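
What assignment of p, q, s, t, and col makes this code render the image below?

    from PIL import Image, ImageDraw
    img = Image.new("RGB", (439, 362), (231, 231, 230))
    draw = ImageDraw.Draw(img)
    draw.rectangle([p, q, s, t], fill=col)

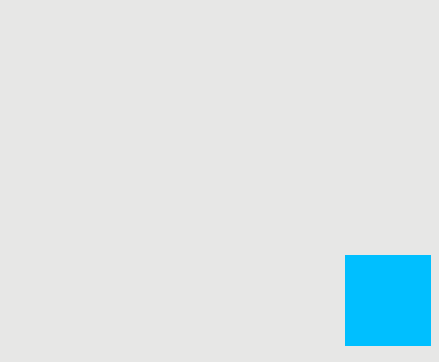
p = 345
q = 255
s = 430
t = 345
col = 'deepskyblue'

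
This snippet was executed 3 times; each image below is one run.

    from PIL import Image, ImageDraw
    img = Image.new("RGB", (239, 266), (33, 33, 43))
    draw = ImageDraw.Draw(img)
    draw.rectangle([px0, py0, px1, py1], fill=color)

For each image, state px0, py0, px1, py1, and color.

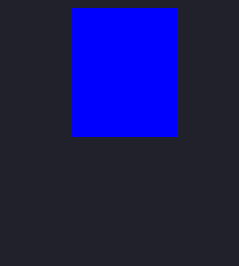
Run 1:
px0 = 72, py0 = 8, px1 = 176, py1 = 136, color = 'blue'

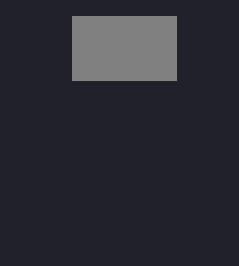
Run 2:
px0 = 72; py0 = 16; px1 = 176; py1 = 80; color = 'gray'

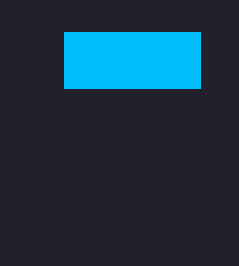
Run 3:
px0 = 64; py0 = 32; px1 = 200; py1 = 88; color = 'deepskyblue'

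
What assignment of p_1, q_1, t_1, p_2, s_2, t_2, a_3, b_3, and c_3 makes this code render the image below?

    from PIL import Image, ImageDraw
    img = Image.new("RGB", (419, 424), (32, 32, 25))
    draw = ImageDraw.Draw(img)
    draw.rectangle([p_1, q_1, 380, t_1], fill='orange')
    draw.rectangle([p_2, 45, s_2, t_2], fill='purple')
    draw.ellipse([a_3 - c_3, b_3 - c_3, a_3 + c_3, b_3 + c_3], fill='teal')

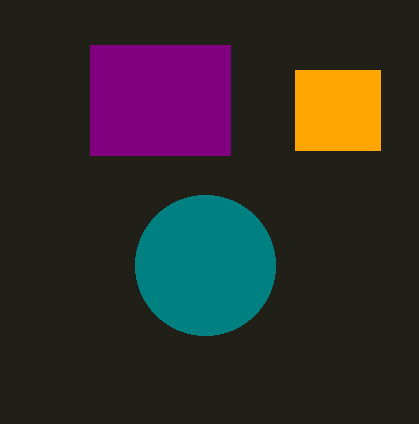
p_1 = 295; q_1 = 70; t_1 = 150; p_2 = 90; s_2 = 230; t_2 = 155; a_3 = 205; b_3 = 265; c_3 = 70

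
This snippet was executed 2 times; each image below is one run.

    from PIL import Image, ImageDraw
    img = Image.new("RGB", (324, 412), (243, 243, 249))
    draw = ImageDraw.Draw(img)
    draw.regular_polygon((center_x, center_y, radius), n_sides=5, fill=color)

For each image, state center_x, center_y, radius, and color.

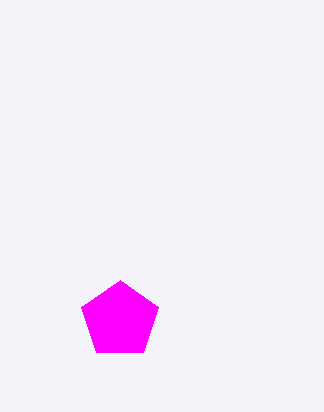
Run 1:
center_x = 120
center_y = 320
radius = 40
color = 'magenta'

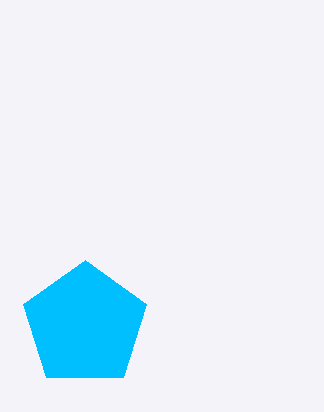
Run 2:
center_x = 85
center_y = 325
radius = 65
color = 'deepskyblue'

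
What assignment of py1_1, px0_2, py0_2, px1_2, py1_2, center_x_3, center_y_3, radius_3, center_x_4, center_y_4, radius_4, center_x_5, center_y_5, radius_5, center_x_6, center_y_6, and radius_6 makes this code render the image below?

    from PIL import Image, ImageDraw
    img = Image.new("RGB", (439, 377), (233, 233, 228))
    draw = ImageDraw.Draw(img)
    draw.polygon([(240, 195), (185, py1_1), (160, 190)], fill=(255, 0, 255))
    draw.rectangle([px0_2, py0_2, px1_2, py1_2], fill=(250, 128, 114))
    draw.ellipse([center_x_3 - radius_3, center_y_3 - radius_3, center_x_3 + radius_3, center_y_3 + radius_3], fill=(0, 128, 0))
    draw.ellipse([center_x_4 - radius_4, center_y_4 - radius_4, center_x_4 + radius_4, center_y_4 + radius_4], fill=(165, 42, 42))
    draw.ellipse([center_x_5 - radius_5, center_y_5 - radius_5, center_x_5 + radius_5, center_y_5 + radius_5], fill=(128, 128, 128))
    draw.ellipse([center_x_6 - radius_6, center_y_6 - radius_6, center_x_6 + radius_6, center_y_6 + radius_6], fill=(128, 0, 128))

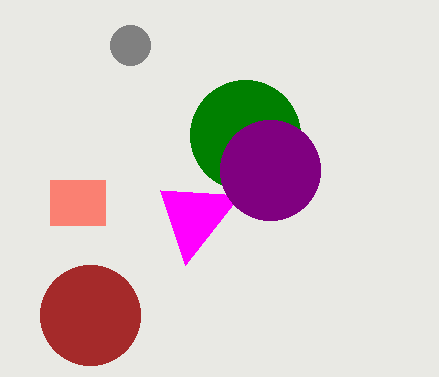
py1_1 = 265; px0_2 = 50; py0_2 = 180; px1_2 = 105; py1_2 = 225; center_x_3 = 245; center_y_3 = 135; radius_3 = 55; center_x_4 = 90; center_y_4 = 315; radius_4 = 50; center_x_5 = 130; center_y_5 = 45; radius_5 = 20; center_x_6 = 270; center_y_6 = 170; radius_6 = 50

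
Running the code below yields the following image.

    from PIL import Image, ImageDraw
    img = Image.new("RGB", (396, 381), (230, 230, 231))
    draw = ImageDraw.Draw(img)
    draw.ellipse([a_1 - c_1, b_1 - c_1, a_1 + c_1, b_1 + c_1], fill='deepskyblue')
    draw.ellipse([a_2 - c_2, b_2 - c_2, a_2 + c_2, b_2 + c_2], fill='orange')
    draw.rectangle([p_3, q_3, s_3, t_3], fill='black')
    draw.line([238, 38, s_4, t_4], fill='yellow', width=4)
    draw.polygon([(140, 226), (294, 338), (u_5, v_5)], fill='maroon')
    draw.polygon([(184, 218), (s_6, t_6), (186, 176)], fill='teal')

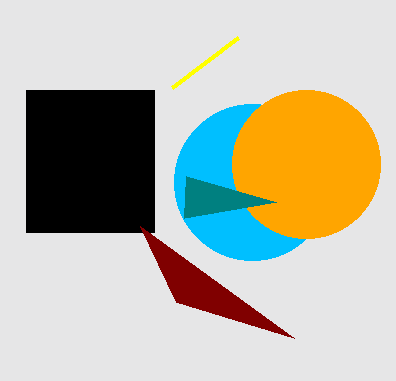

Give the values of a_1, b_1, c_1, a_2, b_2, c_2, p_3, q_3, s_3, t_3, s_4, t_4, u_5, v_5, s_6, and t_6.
a_1 = 252
b_1 = 182
c_1 = 78
a_2 = 306
b_2 = 164
c_2 = 74
p_3 = 26
q_3 = 90
s_3 = 154
t_3 = 232
s_4 = 172
t_4 = 88
u_5 = 176
v_5 = 302
s_6 = 276
t_6 = 202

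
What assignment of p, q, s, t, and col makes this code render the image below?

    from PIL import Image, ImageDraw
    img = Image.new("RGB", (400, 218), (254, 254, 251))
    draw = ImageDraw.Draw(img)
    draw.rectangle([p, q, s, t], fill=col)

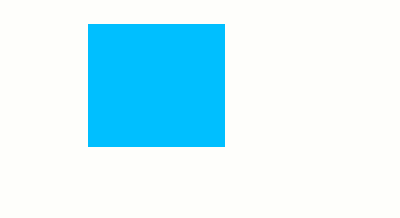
p = 88
q = 24
s = 224
t = 146
col = 'deepskyblue'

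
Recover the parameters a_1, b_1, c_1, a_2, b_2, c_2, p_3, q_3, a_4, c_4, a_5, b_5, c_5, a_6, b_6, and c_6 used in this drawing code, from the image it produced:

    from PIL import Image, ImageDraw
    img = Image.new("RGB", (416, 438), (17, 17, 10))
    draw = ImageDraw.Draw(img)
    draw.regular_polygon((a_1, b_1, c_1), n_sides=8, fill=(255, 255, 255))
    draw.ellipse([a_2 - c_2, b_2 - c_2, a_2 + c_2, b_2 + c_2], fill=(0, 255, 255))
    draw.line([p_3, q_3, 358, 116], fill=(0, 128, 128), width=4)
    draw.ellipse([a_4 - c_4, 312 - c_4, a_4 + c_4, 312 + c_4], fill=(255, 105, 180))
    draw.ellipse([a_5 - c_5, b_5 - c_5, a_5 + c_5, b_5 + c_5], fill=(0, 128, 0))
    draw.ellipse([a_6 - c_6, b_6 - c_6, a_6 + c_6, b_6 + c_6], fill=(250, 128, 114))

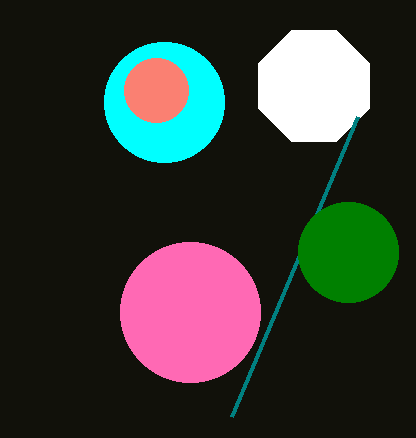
a_1 = 314; b_1 = 86; c_1 = 60; a_2 = 164; b_2 = 102; c_2 = 60; p_3 = 232; q_3 = 416; a_4 = 190; c_4 = 70; a_5 = 348; b_5 = 252; c_5 = 50; a_6 = 156; b_6 = 90; c_6 = 32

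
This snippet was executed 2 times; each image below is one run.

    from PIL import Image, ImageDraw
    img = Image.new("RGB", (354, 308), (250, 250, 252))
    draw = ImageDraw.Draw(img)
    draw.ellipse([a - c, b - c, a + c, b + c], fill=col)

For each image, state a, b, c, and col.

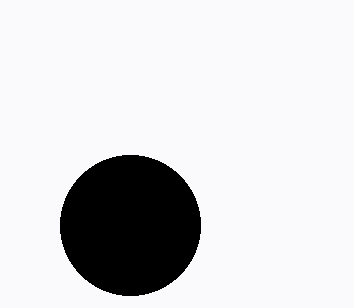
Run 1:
a = 130
b = 225
c = 70
col = 'black'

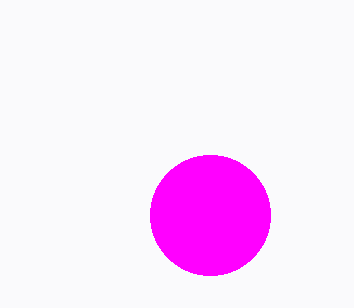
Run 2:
a = 210, b = 215, c = 60, col = 'magenta'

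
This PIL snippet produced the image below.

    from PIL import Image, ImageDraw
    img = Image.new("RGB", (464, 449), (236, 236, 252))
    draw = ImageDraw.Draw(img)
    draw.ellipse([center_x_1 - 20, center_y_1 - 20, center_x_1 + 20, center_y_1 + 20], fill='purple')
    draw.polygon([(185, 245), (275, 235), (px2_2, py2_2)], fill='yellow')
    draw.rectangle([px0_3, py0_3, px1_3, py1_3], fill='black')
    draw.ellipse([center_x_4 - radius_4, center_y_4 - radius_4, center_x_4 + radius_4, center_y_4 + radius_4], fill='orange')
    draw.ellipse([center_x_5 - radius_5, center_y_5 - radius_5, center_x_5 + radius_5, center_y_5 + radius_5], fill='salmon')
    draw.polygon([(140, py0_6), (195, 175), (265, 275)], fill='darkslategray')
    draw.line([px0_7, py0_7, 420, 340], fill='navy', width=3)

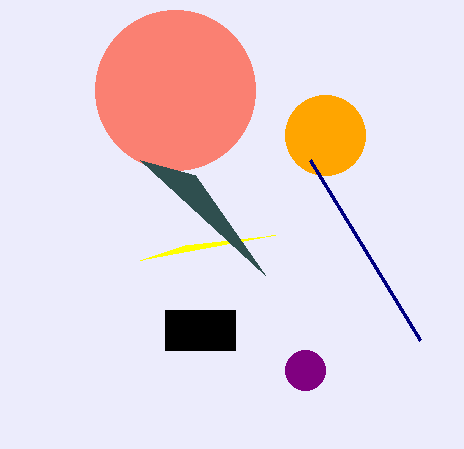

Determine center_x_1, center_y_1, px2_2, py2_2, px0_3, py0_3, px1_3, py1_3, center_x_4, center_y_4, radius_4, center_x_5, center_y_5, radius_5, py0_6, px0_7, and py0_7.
center_x_1 = 305; center_y_1 = 370; px2_2 = 140; py2_2 = 260; px0_3 = 165; py0_3 = 310; px1_3 = 235; py1_3 = 350; center_x_4 = 325; center_y_4 = 135; radius_4 = 40; center_x_5 = 175; center_y_5 = 90; radius_5 = 80; py0_6 = 160; px0_7 = 310; py0_7 = 160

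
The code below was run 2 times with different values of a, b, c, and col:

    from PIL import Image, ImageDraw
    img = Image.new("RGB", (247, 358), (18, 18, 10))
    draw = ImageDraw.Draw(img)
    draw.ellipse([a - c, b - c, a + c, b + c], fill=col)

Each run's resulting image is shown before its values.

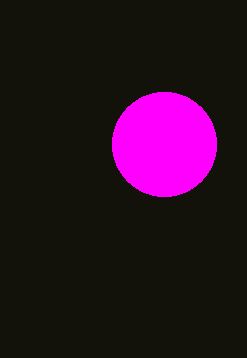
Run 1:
a = 164, b = 144, c = 52, col = 'magenta'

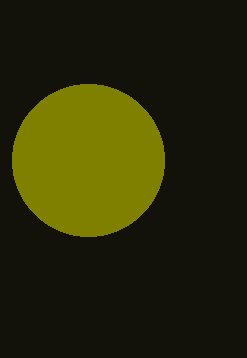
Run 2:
a = 88; b = 160; c = 76; col = 'olive'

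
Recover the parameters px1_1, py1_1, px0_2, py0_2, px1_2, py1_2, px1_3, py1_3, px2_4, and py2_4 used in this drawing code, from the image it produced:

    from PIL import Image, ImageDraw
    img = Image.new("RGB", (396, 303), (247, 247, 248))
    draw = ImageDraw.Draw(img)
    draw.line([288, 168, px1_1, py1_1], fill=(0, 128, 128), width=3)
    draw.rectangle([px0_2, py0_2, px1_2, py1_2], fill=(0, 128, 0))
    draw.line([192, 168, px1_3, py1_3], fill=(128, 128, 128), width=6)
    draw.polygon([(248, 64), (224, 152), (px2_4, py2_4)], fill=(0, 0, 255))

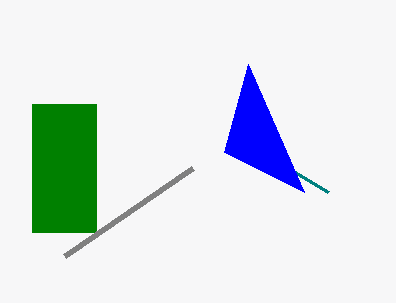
px1_1 = 328
py1_1 = 192
px0_2 = 32
py0_2 = 104
px1_2 = 96
py1_2 = 232
px1_3 = 64
py1_3 = 256
px2_4 = 304
py2_4 = 192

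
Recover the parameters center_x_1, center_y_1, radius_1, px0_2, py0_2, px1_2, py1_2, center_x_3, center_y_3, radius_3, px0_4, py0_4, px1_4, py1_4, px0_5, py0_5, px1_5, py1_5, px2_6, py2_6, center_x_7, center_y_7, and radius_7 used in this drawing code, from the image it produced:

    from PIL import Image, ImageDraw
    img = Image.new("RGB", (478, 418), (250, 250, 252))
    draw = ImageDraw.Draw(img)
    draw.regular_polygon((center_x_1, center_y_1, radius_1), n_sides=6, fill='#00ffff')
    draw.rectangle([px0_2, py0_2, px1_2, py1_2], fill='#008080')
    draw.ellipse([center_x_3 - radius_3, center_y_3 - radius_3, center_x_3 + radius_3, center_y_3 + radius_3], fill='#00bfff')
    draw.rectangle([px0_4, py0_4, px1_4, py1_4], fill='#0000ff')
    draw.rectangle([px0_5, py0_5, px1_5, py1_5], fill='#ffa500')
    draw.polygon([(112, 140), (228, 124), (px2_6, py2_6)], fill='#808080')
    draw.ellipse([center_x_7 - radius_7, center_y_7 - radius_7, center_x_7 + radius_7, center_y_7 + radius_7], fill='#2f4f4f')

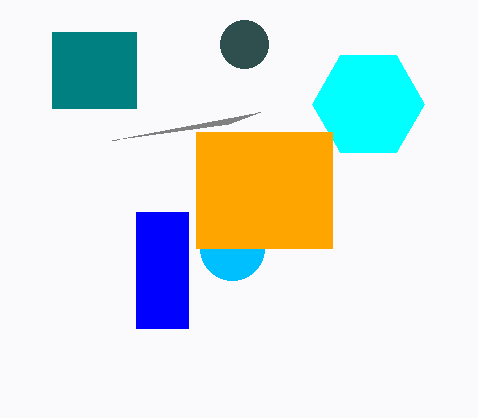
center_x_1 = 368, center_y_1 = 104, radius_1 = 56, px0_2 = 52, py0_2 = 32, px1_2 = 136, py1_2 = 108, center_x_3 = 232, center_y_3 = 248, radius_3 = 32, px0_4 = 136, py0_4 = 212, px1_4 = 188, py1_4 = 328, px0_5 = 196, py0_5 = 132, px1_5 = 332, py1_5 = 248, px2_6 = 260, py2_6 = 112, center_x_7 = 244, center_y_7 = 44, radius_7 = 24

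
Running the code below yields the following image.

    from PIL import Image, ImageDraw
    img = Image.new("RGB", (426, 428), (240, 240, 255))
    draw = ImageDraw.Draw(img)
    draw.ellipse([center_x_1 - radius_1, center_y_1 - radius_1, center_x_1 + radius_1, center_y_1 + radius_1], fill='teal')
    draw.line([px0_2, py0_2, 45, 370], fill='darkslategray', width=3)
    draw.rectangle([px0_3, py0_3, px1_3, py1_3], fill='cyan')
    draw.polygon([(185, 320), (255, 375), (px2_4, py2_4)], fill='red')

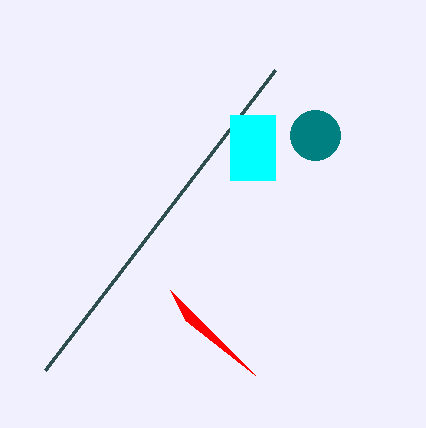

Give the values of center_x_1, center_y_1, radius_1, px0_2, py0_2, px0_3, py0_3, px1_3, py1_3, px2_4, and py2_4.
center_x_1 = 315, center_y_1 = 135, radius_1 = 25, px0_2 = 275, py0_2 = 70, px0_3 = 230, py0_3 = 115, px1_3 = 275, py1_3 = 180, px2_4 = 170, py2_4 = 290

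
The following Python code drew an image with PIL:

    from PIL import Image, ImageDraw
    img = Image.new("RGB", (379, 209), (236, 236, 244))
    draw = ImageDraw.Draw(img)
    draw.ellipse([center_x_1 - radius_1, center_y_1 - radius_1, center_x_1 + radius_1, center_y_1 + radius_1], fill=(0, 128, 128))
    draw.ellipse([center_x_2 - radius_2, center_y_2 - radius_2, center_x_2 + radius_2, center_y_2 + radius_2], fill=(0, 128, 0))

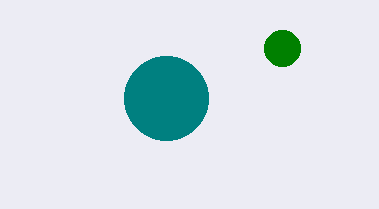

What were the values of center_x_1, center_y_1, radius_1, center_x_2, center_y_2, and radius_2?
center_x_1 = 166; center_y_1 = 98; radius_1 = 42; center_x_2 = 282; center_y_2 = 48; radius_2 = 18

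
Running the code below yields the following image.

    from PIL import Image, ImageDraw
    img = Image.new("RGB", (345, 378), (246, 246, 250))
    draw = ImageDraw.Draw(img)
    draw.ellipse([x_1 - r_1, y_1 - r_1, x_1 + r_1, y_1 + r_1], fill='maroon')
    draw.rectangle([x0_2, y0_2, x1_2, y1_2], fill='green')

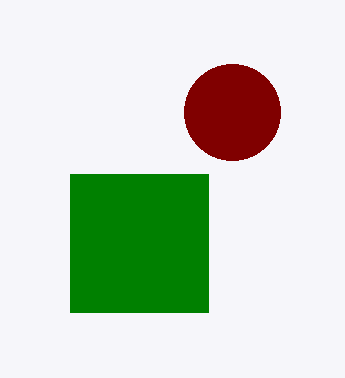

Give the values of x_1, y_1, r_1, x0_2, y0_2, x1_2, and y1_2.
x_1 = 232
y_1 = 112
r_1 = 48
x0_2 = 70
y0_2 = 174
x1_2 = 208
y1_2 = 312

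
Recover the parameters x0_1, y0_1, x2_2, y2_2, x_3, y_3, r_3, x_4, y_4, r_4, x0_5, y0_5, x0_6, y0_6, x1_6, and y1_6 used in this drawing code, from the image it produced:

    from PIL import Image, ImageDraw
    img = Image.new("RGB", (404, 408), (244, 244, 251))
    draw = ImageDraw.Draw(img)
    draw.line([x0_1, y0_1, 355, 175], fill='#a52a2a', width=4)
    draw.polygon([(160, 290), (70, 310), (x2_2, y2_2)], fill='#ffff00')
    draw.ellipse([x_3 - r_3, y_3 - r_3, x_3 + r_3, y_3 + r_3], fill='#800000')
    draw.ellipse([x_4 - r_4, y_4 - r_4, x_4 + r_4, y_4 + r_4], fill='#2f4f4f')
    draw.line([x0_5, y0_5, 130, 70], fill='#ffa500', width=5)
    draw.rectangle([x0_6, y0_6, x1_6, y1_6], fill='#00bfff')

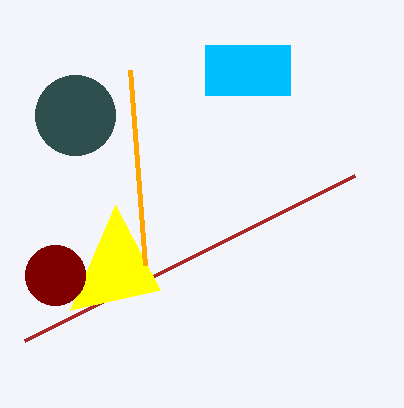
x0_1 = 25
y0_1 = 340
x2_2 = 115
y2_2 = 205
x_3 = 55
y_3 = 275
r_3 = 30
x_4 = 75
y_4 = 115
r_4 = 40
x0_5 = 145
y0_5 = 265
x0_6 = 205
y0_6 = 45
x1_6 = 290
y1_6 = 95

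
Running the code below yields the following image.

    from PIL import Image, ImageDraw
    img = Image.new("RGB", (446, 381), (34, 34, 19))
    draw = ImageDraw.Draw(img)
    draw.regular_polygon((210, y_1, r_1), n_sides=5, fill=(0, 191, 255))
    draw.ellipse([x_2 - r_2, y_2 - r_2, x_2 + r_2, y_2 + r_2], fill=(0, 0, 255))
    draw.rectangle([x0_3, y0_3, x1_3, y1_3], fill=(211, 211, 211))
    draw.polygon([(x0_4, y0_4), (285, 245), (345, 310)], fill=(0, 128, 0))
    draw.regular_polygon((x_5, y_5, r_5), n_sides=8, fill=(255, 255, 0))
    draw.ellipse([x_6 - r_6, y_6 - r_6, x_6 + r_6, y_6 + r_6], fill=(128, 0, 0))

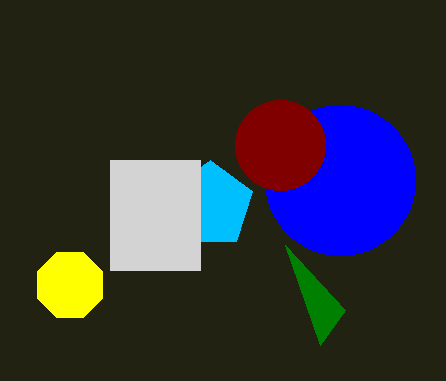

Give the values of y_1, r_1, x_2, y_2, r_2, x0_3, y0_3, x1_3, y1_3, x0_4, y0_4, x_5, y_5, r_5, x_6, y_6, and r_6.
y_1 = 205
r_1 = 45
x_2 = 340
y_2 = 180
r_2 = 75
x0_3 = 110
y0_3 = 160
x1_3 = 200
y1_3 = 270
x0_4 = 320
y0_4 = 345
x_5 = 70
y_5 = 285
r_5 = 35
x_6 = 280
y_6 = 145
r_6 = 45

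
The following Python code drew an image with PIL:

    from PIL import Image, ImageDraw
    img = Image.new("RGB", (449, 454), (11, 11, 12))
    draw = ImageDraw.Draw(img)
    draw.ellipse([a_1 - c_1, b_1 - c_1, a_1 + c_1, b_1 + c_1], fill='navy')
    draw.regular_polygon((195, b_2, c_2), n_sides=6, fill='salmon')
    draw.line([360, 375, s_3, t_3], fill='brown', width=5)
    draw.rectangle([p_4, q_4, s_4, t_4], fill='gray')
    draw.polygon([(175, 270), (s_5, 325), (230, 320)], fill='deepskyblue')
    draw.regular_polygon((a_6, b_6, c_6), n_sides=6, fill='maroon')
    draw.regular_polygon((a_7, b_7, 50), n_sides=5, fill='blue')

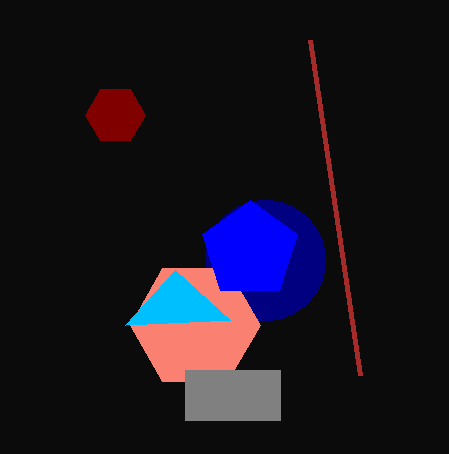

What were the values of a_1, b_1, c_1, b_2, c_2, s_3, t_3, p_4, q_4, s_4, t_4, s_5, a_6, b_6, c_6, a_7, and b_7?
a_1 = 265; b_1 = 260; c_1 = 60; b_2 = 325; c_2 = 65; s_3 = 310; t_3 = 40; p_4 = 185; q_4 = 370; s_4 = 280; t_4 = 420; s_5 = 125; a_6 = 115; b_6 = 115; c_6 = 30; a_7 = 250; b_7 = 250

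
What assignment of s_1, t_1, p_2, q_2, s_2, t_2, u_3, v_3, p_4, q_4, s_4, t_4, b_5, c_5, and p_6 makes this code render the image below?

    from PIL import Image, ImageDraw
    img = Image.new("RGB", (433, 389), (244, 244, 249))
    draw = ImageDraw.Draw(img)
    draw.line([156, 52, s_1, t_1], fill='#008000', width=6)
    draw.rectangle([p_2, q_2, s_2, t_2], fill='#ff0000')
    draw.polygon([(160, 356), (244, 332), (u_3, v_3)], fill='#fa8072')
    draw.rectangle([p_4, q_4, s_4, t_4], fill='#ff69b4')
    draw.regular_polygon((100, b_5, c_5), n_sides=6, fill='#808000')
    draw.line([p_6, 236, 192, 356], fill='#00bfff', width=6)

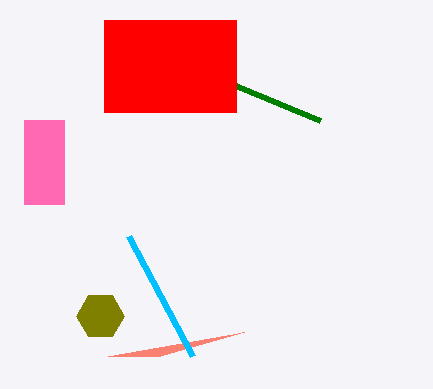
s_1 = 320; t_1 = 120; p_2 = 104; q_2 = 20; s_2 = 236; t_2 = 112; u_3 = 108; v_3 = 356; p_4 = 24; q_4 = 120; s_4 = 64; t_4 = 204; b_5 = 316; c_5 = 24; p_6 = 128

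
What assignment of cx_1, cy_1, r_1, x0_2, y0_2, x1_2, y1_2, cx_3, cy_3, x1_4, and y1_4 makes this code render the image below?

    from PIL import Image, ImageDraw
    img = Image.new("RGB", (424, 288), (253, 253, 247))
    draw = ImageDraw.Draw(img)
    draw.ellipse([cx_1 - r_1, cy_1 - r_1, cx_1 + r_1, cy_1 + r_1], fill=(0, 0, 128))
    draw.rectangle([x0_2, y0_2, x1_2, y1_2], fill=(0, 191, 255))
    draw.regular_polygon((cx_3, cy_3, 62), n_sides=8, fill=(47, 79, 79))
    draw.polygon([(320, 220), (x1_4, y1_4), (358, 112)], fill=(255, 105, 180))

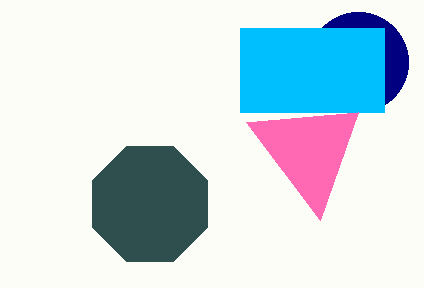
cx_1 = 358
cy_1 = 62
r_1 = 50
x0_2 = 240
y0_2 = 28
x1_2 = 384
y1_2 = 112
cx_3 = 150
cy_3 = 204
x1_4 = 246
y1_4 = 122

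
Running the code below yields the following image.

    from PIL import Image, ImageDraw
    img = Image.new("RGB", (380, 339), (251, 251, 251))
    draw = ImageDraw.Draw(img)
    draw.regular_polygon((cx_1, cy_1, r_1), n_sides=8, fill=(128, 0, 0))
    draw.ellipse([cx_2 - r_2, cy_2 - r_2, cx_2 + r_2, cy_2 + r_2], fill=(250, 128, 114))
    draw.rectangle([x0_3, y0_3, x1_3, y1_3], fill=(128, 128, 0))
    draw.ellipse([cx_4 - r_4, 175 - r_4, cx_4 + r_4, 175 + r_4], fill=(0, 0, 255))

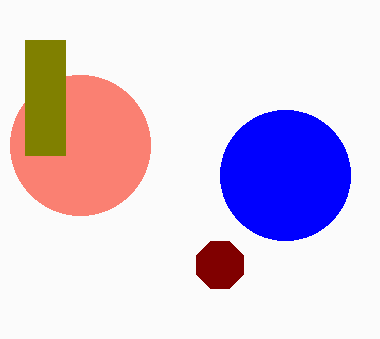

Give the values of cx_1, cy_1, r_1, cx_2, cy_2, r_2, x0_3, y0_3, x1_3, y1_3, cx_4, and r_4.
cx_1 = 220, cy_1 = 265, r_1 = 25, cx_2 = 80, cy_2 = 145, r_2 = 70, x0_3 = 25, y0_3 = 40, x1_3 = 65, y1_3 = 155, cx_4 = 285, r_4 = 65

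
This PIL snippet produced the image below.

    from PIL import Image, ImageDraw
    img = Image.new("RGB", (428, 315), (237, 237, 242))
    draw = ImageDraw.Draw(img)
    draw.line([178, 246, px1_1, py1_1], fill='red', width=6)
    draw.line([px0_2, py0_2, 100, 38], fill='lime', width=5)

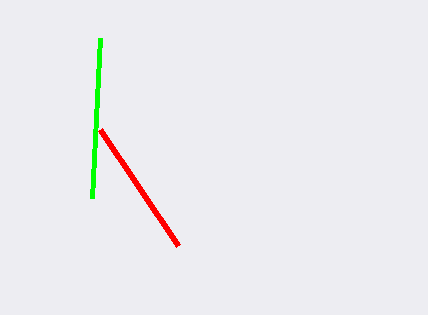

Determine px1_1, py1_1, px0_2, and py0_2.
px1_1 = 100
py1_1 = 130
px0_2 = 92
py0_2 = 198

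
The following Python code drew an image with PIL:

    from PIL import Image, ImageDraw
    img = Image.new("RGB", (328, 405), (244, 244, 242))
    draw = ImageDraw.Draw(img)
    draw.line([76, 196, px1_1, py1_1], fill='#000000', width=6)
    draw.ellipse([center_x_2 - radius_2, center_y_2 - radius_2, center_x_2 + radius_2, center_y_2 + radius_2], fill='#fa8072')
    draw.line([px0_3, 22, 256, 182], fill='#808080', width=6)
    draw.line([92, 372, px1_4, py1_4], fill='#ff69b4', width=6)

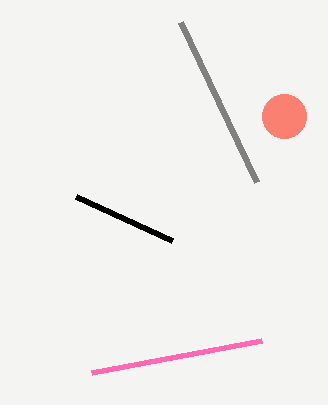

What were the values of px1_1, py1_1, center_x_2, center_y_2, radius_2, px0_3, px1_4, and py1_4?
px1_1 = 172; py1_1 = 240; center_x_2 = 284; center_y_2 = 116; radius_2 = 22; px0_3 = 180; px1_4 = 262; py1_4 = 340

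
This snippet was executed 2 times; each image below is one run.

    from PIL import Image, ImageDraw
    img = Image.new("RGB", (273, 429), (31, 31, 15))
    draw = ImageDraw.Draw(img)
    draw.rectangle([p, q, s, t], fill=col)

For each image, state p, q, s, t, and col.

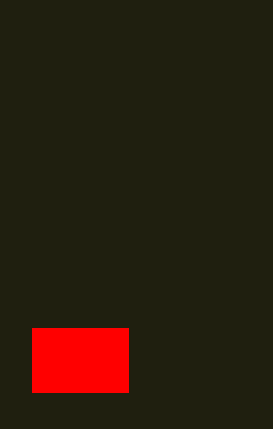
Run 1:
p = 32, q = 328, s = 128, t = 392, col = 'red'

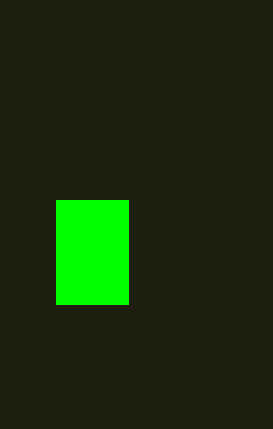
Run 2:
p = 56; q = 200; s = 128; t = 304; col = 'lime'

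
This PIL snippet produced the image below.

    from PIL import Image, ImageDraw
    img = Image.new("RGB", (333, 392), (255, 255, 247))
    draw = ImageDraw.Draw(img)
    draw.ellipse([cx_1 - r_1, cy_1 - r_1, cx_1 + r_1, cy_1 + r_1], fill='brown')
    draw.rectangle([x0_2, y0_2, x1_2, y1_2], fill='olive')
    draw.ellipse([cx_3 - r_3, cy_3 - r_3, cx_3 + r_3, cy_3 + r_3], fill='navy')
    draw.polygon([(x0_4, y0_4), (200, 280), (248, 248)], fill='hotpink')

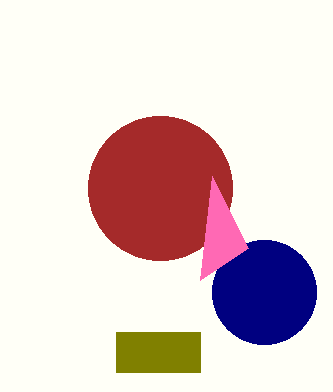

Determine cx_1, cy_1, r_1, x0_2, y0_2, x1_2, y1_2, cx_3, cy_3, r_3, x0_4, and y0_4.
cx_1 = 160, cy_1 = 188, r_1 = 72, x0_2 = 116, y0_2 = 332, x1_2 = 200, y1_2 = 372, cx_3 = 264, cy_3 = 292, r_3 = 52, x0_4 = 212, y0_4 = 176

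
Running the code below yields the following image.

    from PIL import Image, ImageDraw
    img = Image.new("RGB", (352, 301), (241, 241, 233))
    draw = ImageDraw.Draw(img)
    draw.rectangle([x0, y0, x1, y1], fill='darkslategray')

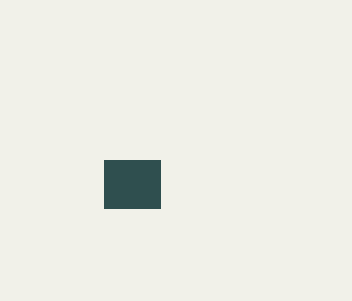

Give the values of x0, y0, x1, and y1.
x0 = 104, y0 = 160, x1 = 160, y1 = 208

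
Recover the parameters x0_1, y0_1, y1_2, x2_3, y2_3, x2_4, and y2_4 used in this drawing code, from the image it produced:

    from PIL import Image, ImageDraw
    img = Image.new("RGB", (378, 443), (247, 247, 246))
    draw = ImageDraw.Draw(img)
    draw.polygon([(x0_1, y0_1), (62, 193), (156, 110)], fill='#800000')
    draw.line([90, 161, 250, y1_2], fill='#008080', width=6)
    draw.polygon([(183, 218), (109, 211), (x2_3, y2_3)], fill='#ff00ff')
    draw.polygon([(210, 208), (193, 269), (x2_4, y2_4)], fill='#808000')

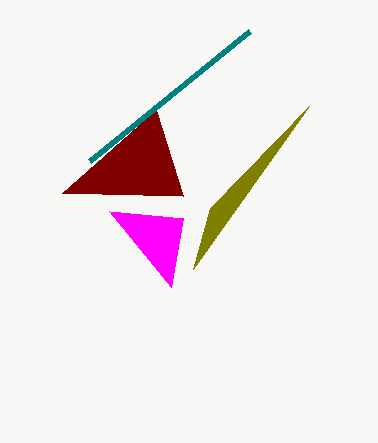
x0_1 = 183
y0_1 = 196
y1_2 = 31
x2_3 = 171
y2_3 = 287
x2_4 = 309
y2_4 = 106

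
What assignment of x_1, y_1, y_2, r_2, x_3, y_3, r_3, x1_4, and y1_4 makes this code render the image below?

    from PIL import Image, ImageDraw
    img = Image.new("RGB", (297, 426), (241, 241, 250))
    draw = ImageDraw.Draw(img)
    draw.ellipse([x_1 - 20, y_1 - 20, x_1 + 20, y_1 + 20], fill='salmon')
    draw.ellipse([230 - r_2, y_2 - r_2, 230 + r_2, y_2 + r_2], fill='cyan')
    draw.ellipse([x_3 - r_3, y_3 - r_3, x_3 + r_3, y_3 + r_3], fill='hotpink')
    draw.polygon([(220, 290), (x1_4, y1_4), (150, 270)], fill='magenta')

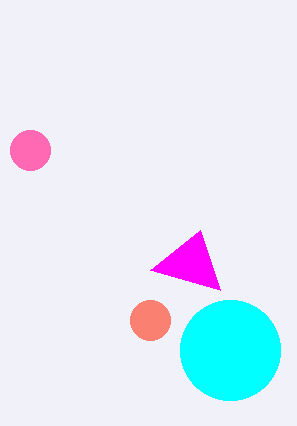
x_1 = 150; y_1 = 320; y_2 = 350; r_2 = 50; x_3 = 30; y_3 = 150; r_3 = 20; x1_4 = 200; y1_4 = 230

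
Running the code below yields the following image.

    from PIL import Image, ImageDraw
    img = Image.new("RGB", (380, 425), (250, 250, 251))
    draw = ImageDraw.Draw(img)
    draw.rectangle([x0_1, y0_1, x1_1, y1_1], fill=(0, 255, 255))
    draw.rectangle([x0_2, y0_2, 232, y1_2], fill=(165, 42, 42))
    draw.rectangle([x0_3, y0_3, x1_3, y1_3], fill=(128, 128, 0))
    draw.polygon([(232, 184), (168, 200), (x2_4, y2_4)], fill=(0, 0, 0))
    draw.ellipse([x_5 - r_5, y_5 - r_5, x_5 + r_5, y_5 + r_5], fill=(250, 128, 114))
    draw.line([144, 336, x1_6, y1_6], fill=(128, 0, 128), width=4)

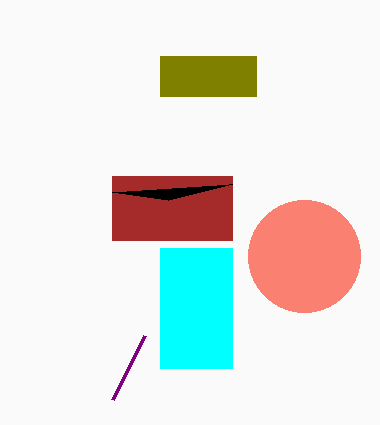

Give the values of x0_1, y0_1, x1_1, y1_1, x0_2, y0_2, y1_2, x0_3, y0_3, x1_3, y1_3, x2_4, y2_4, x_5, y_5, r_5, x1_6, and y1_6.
x0_1 = 160, y0_1 = 248, x1_1 = 232, y1_1 = 368, x0_2 = 112, y0_2 = 176, y1_2 = 240, x0_3 = 160, y0_3 = 56, x1_3 = 256, y1_3 = 96, x2_4 = 112, y2_4 = 192, x_5 = 304, y_5 = 256, r_5 = 56, x1_6 = 112, y1_6 = 400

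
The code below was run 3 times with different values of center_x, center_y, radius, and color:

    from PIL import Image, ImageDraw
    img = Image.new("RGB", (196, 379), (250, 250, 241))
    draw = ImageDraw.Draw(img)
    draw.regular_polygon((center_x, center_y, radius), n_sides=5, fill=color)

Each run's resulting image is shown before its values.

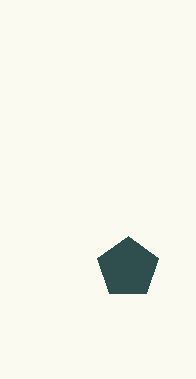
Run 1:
center_x = 128; center_y = 268; radius = 32; color = 'darkslategray'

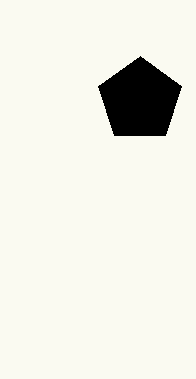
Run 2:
center_x = 140; center_y = 100; radius = 44; color = 'black'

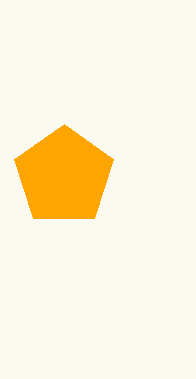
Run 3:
center_x = 64, center_y = 176, radius = 52, color = 'orange'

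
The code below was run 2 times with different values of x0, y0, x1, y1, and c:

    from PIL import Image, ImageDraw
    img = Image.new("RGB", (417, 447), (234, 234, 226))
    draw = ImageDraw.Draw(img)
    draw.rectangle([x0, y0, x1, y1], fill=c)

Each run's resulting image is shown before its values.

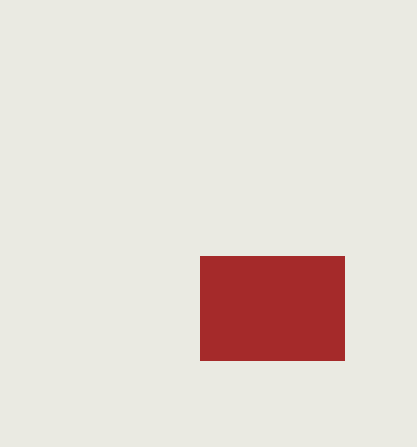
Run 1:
x0 = 200
y0 = 256
x1 = 344
y1 = 360
c = 'brown'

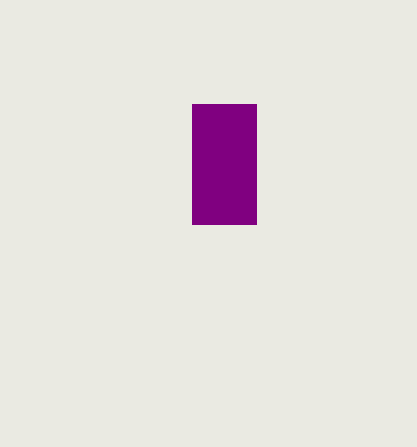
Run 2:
x0 = 192
y0 = 104
x1 = 256
y1 = 224
c = 'purple'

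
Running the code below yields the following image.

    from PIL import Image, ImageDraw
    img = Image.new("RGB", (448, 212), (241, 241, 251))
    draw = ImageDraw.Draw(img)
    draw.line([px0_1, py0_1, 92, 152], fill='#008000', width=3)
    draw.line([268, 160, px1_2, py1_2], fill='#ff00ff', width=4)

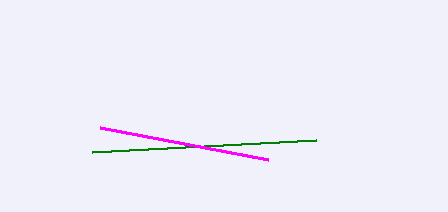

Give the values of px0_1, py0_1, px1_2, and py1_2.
px0_1 = 316, py0_1 = 140, px1_2 = 100, py1_2 = 128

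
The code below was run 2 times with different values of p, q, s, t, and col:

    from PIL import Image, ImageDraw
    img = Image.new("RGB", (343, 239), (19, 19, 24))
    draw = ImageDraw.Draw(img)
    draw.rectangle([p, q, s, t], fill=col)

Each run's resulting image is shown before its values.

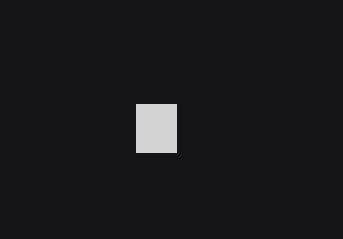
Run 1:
p = 136; q = 104; s = 176; t = 152; col = 'lightgray'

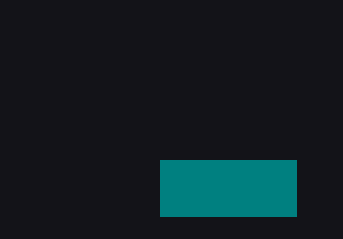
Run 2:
p = 160; q = 160; s = 296; t = 216; col = 'teal'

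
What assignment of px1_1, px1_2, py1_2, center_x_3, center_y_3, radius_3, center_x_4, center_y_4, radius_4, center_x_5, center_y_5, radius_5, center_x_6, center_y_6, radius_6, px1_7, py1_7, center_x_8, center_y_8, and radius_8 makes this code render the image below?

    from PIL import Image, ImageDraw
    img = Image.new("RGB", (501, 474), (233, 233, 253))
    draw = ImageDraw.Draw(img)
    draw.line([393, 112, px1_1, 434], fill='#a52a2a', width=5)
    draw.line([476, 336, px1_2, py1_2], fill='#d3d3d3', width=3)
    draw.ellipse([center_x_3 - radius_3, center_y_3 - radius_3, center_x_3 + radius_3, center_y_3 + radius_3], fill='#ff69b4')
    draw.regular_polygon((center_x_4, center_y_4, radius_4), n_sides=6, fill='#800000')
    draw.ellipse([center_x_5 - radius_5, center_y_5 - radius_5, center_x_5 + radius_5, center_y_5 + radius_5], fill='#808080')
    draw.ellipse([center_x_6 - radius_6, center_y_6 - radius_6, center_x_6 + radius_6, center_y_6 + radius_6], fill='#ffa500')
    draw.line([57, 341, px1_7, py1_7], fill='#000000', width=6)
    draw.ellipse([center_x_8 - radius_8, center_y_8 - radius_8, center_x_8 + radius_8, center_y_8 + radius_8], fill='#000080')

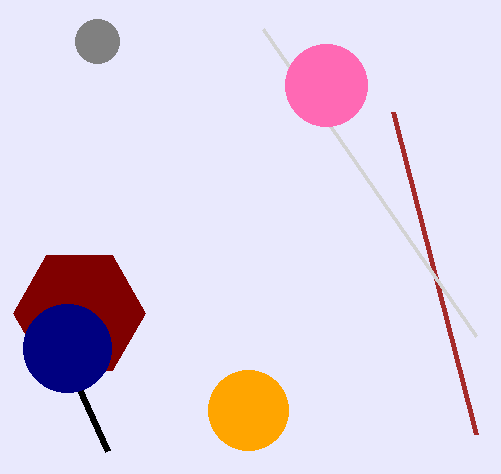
px1_1 = 476; px1_2 = 263; py1_2 = 29; center_x_3 = 326; center_y_3 = 85; radius_3 = 41; center_x_4 = 79; center_y_4 = 313; radius_4 = 66; center_x_5 = 97; center_y_5 = 41; radius_5 = 22; center_x_6 = 248; center_y_6 = 410; radius_6 = 40; px1_7 = 107; py1_7 = 451; center_x_8 = 67; center_y_8 = 348; radius_8 = 44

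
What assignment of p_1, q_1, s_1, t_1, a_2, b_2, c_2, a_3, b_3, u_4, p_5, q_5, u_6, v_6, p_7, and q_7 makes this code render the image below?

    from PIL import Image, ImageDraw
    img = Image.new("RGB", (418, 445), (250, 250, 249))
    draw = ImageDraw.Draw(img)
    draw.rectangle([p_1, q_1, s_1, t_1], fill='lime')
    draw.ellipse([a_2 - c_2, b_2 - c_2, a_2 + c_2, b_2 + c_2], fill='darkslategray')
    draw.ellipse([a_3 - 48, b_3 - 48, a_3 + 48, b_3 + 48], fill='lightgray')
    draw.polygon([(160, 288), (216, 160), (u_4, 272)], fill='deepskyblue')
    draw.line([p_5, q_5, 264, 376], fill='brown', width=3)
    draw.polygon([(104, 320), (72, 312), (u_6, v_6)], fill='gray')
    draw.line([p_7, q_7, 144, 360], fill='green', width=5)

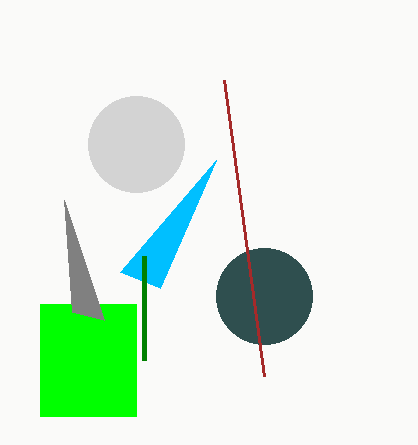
p_1 = 40, q_1 = 304, s_1 = 136, t_1 = 416, a_2 = 264, b_2 = 296, c_2 = 48, a_3 = 136, b_3 = 144, u_4 = 120, p_5 = 224, q_5 = 80, u_6 = 64, v_6 = 200, p_7 = 144, q_7 = 256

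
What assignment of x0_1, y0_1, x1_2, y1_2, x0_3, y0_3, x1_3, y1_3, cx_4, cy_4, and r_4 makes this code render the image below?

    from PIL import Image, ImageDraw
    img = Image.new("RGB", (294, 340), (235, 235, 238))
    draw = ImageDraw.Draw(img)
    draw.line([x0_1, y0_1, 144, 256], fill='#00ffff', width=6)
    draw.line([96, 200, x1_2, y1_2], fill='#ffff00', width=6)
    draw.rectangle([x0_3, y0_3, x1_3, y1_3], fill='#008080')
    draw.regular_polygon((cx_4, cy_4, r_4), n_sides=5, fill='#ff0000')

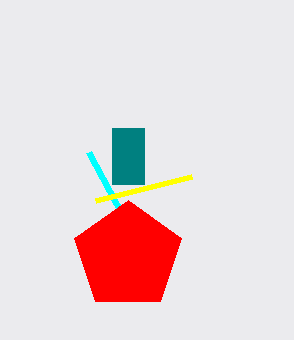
x0_1 = 88; y0_1 = 152; x1_2 = 192; y1_2 = 176; x0_3 = 112; y0_3 = 128; x1_3 = 144; y1_3 = 184; cx_4 = 128; cy_4 = 256; r_4 = 56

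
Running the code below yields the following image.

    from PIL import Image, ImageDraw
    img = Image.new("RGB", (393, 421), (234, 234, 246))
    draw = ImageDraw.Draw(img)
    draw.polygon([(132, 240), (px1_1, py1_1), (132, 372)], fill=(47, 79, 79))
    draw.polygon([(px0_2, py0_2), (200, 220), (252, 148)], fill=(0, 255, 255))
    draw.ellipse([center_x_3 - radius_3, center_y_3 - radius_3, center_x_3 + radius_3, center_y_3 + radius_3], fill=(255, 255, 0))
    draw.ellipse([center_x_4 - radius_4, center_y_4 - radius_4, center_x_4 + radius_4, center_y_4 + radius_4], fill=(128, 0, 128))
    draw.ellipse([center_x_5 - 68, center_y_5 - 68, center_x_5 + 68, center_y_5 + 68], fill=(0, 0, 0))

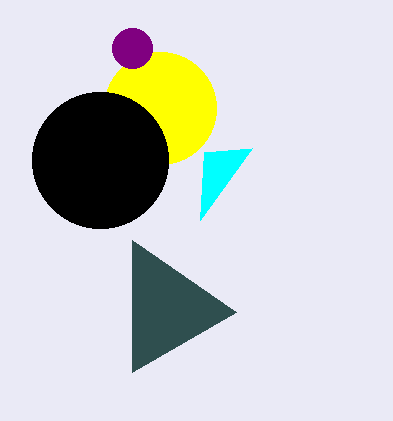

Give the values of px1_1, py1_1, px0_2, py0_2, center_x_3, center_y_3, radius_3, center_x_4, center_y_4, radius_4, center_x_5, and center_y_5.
px1_1 = 236; py1_1 = 312; px0_2 = 204; py0_2 = 152; center_x_3 = 160; center_y_3 = 108; radius_3 = 56; center_x_4 = 132; center_y_4 = 48; radius_4 = 20; center_x_5 = 100; center_y_5 = 160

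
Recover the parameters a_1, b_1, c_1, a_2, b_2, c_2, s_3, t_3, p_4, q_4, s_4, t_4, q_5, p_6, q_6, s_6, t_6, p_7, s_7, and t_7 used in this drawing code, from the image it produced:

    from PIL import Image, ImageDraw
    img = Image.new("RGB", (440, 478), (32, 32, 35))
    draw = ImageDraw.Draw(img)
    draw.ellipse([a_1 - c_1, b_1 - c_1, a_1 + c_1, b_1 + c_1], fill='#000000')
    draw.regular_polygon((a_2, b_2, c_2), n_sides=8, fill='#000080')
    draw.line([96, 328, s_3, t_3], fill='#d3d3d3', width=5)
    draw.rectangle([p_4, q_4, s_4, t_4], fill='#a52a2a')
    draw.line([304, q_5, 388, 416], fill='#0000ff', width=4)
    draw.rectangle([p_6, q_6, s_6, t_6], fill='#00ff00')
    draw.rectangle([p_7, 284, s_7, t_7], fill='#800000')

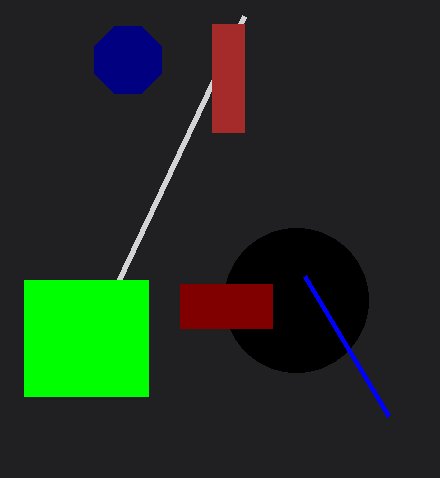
a_1 = 296; b_1 = 300; c_1 = 72; a_2 = 128; b_2 = 60; c_2 = 36; s_3 = 244; t_3 = 16; p_4 = 212; q_4 = 24; s_4 = 244; t_4 = 132; q_5 = 276; p_6 = 24; q_6 = 280; s_6 = 148; t_6 = 396; p_7 = 180; s_7 = 272; t_7 = 328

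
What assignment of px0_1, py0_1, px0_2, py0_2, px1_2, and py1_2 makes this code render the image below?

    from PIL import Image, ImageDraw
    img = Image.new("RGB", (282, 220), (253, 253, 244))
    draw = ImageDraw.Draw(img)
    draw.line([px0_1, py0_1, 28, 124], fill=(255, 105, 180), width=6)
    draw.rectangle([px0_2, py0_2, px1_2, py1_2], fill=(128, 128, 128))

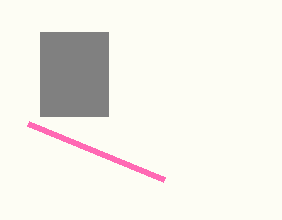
px0_1 = 164, py0_1 = 180, px0_2 = 40, py0_2 = 32, px1_2 = 108, py1_2 = 116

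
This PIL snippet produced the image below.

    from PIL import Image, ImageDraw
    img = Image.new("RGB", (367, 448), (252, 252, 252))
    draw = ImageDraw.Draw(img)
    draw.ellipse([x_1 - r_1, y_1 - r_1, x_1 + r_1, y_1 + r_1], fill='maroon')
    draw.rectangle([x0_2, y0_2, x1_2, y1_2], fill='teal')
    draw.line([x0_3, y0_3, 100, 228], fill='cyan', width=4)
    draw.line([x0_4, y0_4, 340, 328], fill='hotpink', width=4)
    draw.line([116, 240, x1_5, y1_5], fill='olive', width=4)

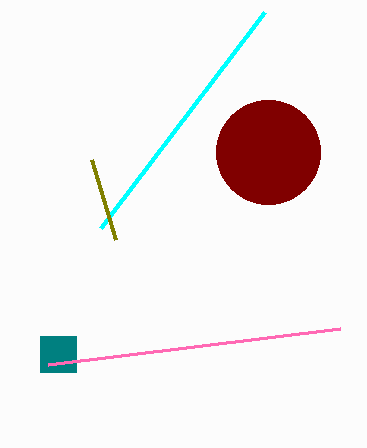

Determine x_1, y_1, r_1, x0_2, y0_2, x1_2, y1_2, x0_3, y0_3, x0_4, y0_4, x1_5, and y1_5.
x_1 = 268; y_1 = 152; r_1 = 52; x0_2 = 40; y0_2 = 336; x1_2 = 76; y1_2 = 372; x0_3 = 264; y0_3 = 12; x0_4 = 48; y0_4 = 364; x1_5 = 92; y1_5 = 160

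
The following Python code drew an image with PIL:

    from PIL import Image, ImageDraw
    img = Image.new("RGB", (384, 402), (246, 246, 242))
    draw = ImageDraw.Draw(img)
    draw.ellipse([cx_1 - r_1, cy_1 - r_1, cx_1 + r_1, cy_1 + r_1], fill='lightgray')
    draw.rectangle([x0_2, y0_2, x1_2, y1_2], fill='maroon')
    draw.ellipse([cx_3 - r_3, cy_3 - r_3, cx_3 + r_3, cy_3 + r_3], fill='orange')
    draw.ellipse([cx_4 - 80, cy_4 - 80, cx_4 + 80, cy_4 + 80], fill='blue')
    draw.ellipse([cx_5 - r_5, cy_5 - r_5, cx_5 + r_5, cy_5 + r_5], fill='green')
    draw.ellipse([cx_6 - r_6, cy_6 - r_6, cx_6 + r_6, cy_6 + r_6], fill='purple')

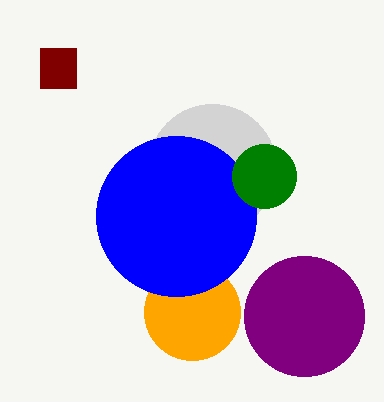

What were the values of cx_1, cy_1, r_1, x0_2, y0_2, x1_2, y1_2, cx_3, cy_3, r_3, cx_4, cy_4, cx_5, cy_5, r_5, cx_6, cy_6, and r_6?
cx_1 = 212; cy_1 = 168; r_1 = 64; x0_2 = 40; y0_2 = 48; x1_2 = 76; y1_2 = 88; cx_3 = 192; cy_3 = 312; r_3 = 48; cx_4 = 176; cy_4 = 216; cx_5 = 264; cy_5 = 176; r_5 = 32; cx_6 = 304; cy_6 = 316; r_6 = 60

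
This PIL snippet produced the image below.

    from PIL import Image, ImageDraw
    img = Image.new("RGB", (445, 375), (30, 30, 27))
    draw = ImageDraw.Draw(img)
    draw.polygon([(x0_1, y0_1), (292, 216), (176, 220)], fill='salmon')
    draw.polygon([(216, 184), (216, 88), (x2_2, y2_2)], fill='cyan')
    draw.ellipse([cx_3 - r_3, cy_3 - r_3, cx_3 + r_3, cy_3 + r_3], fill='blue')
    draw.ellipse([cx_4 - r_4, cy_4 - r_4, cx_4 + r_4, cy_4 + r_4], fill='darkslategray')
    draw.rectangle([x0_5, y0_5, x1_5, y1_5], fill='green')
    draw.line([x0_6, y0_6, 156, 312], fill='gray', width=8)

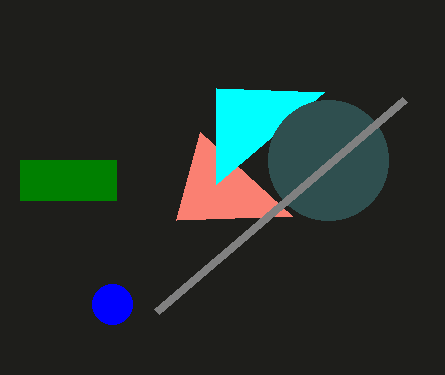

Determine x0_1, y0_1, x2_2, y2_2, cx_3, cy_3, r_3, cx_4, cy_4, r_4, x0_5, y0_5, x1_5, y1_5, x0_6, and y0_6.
x0_1 = 200
y0_1 = 132
x2_2 = 324
y2_2 = 92
cx_3 = 112
cy_3 = 304
r_3 = 20
cx_4 = 328
cy_4 = 160
r_4 = 60
x0_5 = 20
y0_5 = 160
x1_5 = 116
y1_5 = 200
x0_6 = 404
y0_6 = 100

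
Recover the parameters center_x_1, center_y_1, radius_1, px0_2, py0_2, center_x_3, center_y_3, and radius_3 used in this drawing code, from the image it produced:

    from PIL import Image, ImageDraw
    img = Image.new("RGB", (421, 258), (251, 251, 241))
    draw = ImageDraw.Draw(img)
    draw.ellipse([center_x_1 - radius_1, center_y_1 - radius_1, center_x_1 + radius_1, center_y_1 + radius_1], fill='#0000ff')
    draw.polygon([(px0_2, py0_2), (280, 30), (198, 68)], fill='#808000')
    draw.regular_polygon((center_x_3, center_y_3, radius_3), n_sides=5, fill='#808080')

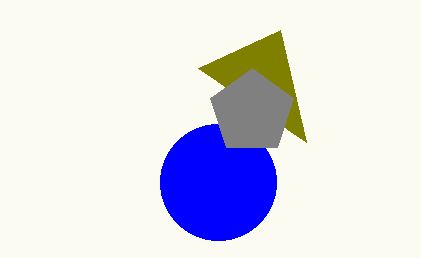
center_x_1 = 218, center_y_1 = 182, radius_1 = 58, px0_2 = 306, py0_2 = 142, center_x_3 = 252, center_y_3 = 112, radius_3 = 44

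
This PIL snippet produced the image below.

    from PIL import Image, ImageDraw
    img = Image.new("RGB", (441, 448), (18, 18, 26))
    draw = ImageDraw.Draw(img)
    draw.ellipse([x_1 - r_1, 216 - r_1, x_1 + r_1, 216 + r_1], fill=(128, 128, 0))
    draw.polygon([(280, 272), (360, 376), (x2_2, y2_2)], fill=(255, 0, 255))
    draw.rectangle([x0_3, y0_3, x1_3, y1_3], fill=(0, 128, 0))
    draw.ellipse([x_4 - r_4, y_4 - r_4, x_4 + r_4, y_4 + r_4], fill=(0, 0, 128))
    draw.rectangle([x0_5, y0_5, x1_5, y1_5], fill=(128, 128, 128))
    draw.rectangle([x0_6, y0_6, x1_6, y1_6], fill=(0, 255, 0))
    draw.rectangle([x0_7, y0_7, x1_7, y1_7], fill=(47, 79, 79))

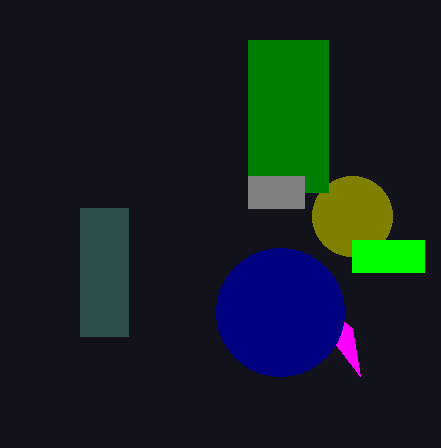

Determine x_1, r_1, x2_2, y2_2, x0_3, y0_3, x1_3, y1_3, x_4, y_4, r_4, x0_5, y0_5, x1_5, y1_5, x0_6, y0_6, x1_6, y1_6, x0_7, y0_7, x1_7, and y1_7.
x_1 = 352; r_1 = 40; x2_2 = 352; y2_2 = 328; x0_3 = 248; y0_3 = 40; x1_3 = 328; y1_3 = 192; x_4 = 280; y_4 = 312; r_4 = 64; x0_5 = 248; y0_5 = 176; x1_5 = 304; y1_5 = 208; x0_6 = 352; y0_6 = 240; x1_6 = 424; y1_6 = 272; x0_7 = 80; y0_7 = 208; x1_7 = 128; y1_7 = 336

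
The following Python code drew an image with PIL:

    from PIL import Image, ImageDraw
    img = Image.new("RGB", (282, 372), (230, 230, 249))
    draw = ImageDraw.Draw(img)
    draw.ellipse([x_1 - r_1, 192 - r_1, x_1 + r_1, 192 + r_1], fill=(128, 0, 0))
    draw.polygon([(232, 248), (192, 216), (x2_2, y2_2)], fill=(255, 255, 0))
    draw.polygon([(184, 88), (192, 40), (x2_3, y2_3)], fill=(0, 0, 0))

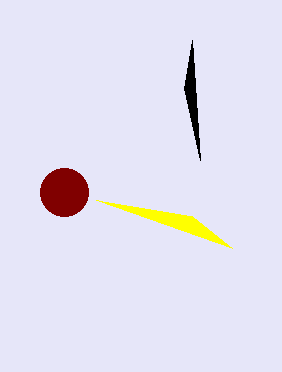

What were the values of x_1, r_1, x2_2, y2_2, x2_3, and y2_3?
x_1 = 64
r_1 = 24
x2_2 = 96
y2_2 = 200
x2_3 = 200
y2_3 = 160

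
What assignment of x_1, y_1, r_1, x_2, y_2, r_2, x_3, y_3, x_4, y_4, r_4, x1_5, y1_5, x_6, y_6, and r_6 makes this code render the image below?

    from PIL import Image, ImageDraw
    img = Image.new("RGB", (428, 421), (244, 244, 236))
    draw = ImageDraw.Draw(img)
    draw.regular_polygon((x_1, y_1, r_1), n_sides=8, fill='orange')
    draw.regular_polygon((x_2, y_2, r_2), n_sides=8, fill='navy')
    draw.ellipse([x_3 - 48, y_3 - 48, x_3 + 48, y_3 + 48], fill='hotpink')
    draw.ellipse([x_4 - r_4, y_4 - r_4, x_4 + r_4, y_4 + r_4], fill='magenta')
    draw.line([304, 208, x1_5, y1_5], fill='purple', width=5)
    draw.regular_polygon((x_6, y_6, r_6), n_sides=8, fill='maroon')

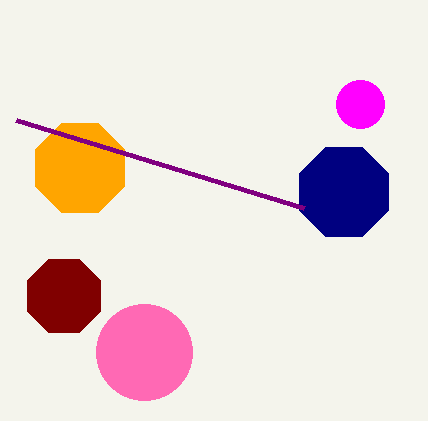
x_1 = 80
y_1 = 168
r_1 = 48
x_2 = 344
y_2 = 192
r_2 = 48
x_3 = 144
y_3 = 352
x_4 = 360
y_4 = 104
r_4 = 24
x1_5 = 16
y1_5 = 120
x_6 = 64
y_6 = 296
r_6 = 40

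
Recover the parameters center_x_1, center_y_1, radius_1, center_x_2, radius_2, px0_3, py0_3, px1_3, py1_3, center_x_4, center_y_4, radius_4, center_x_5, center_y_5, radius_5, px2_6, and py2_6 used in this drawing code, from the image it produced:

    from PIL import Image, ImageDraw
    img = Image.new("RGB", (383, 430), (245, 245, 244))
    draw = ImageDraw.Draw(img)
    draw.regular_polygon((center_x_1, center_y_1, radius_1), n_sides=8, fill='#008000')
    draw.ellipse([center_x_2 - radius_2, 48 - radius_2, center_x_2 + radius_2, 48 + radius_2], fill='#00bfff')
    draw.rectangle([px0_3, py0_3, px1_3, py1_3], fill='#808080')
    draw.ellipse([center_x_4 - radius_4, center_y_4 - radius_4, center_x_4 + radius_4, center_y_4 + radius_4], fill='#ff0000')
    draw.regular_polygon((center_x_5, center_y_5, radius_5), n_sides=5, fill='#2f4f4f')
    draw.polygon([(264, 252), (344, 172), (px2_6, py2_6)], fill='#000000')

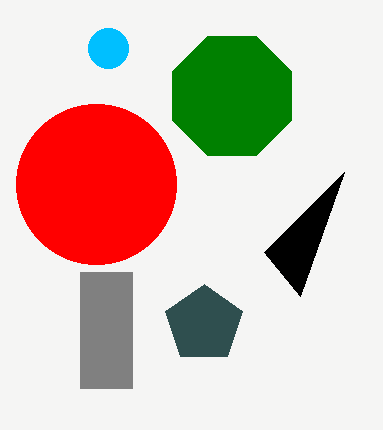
center_x_1 = 232; center_y_1 = 96; radius_1 = 64; center_x_2 = 108; radius_2 = 20; px0_3 = 80; py0_3 = 272; px1_3 = 132; py1_3 = 388; center_x_4 = 96; center_y_4 = 184; radius_4 = 80; center_x_5 = 204; center_y_5 = 324; radius_5 = 40; px2_6 = 300; py2_6 = 296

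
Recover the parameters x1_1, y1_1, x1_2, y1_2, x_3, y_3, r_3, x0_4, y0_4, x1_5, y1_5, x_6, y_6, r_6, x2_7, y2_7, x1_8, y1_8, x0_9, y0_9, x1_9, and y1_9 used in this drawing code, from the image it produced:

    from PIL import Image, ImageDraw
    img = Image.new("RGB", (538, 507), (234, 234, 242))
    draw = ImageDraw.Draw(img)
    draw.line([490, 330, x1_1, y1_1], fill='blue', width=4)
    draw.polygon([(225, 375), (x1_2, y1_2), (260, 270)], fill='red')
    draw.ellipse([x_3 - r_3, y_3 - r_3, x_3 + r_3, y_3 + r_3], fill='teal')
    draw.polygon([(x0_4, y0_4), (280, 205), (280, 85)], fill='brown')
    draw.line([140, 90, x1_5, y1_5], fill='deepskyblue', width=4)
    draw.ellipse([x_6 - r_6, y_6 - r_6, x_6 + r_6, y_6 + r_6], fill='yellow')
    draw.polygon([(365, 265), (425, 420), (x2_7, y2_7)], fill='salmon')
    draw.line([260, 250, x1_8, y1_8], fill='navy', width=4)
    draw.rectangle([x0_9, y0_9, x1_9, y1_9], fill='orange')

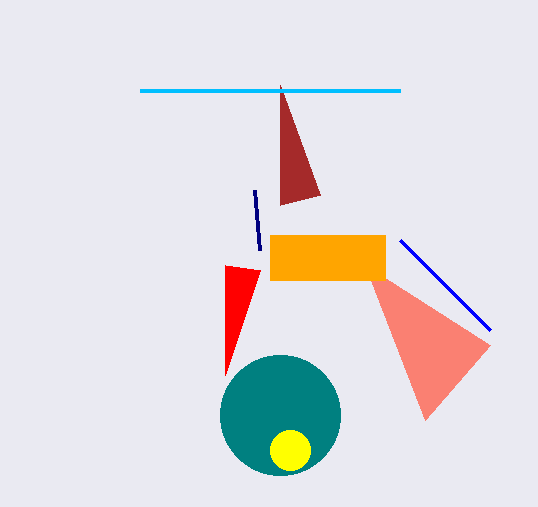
x1_1 = 400; y1_1 = 240; x1_2 = 225; y1_2 = 265; x_3 = 280; y_3 = 415; r_3 = 60; x0_4 = 320; y0_4 = 195; x1_5 = 400; y1_5 = 90; x_6 = 290; y_6 = 450; r_6 = 20; x2_7 = 490; y2_7 = 345; x1_8 = 255; y1_8 = 190; x0_9 = 270; y0_9 = 235; x1_9 = 385; y1_9 = 280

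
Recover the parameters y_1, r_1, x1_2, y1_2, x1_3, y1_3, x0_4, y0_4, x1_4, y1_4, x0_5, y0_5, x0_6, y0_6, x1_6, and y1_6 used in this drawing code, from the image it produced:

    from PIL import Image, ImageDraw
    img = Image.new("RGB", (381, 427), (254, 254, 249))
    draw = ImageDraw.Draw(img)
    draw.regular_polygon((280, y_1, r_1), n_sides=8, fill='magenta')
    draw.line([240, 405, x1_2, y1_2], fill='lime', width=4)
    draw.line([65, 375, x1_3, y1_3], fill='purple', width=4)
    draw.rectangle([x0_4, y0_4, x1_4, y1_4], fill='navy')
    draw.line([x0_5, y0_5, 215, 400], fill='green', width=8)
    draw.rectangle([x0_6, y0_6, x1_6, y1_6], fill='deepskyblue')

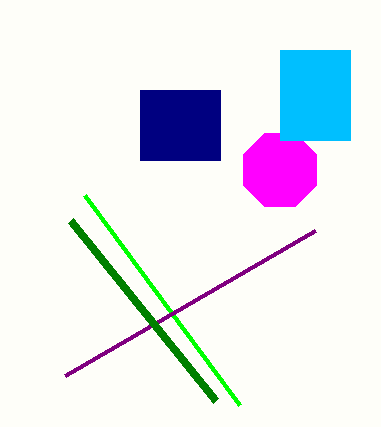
y_1 = 170; r_1 = 40; x1_2 = 85; y1_2 = 195; x1_3 = 315; y1_3 = 230; x0_4 = 140; y0_4 = 90; x1_4 = 220; y1_4 = 160; x0_5 = 70; y0_5 = 220; x0_6 = 280; y0_6 = 50; x1_6 = 350; y1_6 = 140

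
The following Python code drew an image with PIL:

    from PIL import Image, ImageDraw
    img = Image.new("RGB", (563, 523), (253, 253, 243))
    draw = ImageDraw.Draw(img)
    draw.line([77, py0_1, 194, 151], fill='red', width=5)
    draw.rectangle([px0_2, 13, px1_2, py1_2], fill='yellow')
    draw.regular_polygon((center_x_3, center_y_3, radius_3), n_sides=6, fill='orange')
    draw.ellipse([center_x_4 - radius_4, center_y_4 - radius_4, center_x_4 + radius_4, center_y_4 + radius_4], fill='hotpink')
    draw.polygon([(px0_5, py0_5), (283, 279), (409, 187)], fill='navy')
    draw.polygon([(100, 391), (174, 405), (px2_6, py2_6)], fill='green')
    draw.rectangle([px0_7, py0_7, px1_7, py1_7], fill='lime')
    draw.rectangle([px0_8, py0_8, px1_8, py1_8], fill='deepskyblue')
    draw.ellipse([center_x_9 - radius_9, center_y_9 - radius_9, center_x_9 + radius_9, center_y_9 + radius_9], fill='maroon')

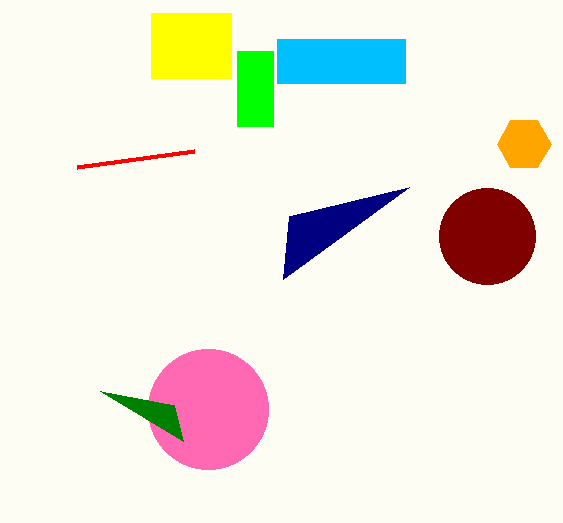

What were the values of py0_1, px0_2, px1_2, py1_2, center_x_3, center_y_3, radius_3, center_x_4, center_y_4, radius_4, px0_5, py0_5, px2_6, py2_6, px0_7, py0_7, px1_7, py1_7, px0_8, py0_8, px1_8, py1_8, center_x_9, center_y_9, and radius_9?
py0_1 = 167
px0_2 = 151
px1_2 = 231
py1_2 = 78
center_x_3 = 524
center_y_3 = 144
radius_3 = 27
center_x_4 = 208
center_y_4 = 409
radius_4 = 60
px0_5 = 289
py0_5 = 216
px2_6 = 183
py2_6 = 441
px0_7 = 237
py0_7 = 51
px1_7 = 273
py1_7 = 126
px0_8 = 277
py0_8 = 39
px1_8 = 405
py1_8 = 83
center_x_9 = 487
center_y_9 = 236
radius_9 = 48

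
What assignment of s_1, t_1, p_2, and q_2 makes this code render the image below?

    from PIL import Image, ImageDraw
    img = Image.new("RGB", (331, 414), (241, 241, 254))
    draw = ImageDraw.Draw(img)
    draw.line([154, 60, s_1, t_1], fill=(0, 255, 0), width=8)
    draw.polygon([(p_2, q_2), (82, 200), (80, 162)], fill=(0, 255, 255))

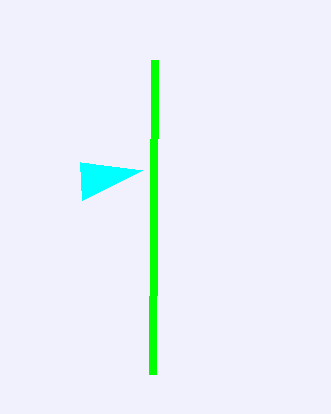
s_1 = 152, t_1 = 374, p_2 = 142, q_2 = 170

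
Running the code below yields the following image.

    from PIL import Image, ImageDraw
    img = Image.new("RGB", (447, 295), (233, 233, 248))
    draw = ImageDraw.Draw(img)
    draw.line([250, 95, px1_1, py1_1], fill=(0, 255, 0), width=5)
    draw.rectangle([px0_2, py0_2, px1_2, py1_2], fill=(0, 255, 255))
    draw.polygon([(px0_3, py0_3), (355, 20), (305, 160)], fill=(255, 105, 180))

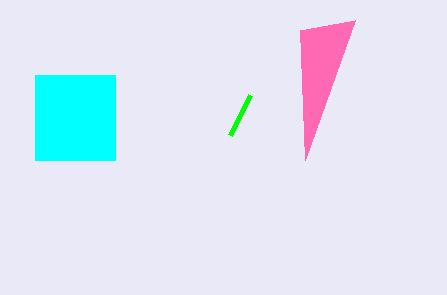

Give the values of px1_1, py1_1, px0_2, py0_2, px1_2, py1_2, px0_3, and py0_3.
px1_1 = 230
py1_1 = 135
px0_2 = 35
py0_2 = 75
px1_2 = 115
py1_2 = 160
px0_3 = 300
py0_3 = 30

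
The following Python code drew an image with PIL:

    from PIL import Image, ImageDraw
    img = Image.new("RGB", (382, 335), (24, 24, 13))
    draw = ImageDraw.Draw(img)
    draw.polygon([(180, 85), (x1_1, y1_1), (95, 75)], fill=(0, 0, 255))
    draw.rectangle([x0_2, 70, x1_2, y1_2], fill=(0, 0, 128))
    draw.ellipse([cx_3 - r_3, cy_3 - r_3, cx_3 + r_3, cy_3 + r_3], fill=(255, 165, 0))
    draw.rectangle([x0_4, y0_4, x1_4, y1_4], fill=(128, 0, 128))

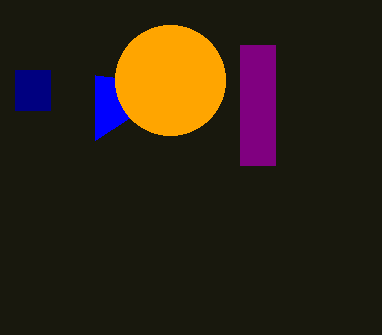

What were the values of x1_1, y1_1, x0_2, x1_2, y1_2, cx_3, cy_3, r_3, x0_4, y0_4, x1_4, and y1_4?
x1_1 = 95; y1_1 = 140; x0_2 = 15; x1_2 = 50; y1_2 = 110; cx_3 = 170; cy_3 = 80; r_3 = 55; x0_4 = 240; y0_4 = 45; x1_4 = 275; y1_4 = 165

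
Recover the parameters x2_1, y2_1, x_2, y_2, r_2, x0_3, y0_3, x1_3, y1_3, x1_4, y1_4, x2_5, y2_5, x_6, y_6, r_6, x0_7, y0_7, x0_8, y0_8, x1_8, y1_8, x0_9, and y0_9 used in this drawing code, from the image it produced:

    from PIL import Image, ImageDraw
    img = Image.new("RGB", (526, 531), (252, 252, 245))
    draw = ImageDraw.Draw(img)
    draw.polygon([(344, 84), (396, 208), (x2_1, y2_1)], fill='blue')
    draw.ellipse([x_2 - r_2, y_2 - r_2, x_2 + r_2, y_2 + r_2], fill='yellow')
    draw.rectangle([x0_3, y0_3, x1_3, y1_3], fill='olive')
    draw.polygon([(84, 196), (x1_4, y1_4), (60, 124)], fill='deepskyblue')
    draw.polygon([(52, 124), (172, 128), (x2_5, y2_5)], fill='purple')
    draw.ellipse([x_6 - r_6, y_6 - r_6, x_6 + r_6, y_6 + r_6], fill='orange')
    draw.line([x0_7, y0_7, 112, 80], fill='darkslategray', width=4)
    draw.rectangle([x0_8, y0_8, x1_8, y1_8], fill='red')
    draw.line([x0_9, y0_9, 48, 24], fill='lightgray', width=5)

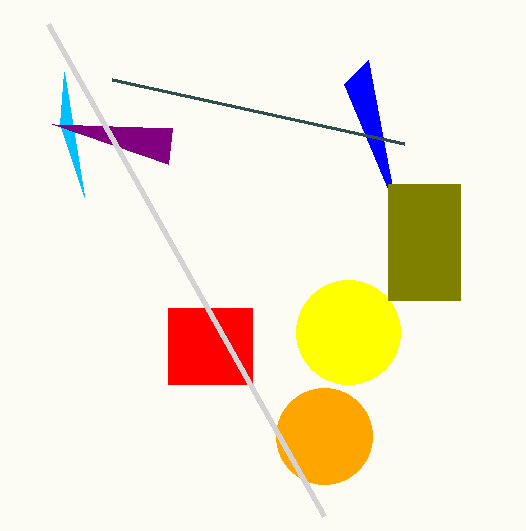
x2_1 = 368
y2_1 = 60
x_2 = 348
y_2 = 332
r_2 = 52
x0_3 = 388
y0_3 = 184
x1_3 = 460
y1_3 = 300
x1_4 = 64
y1_4 = 72
x2_5 = 168
y2_5 = 164
x_6 = 324
y_6 = 436
r_6 = 48
x0_7 = 404
y0_7 = 144
x0_8 = 168
y0_8 = 308
x1_8 = 252
y1_8 = 384
x0_9 = 324
y0_9 = 516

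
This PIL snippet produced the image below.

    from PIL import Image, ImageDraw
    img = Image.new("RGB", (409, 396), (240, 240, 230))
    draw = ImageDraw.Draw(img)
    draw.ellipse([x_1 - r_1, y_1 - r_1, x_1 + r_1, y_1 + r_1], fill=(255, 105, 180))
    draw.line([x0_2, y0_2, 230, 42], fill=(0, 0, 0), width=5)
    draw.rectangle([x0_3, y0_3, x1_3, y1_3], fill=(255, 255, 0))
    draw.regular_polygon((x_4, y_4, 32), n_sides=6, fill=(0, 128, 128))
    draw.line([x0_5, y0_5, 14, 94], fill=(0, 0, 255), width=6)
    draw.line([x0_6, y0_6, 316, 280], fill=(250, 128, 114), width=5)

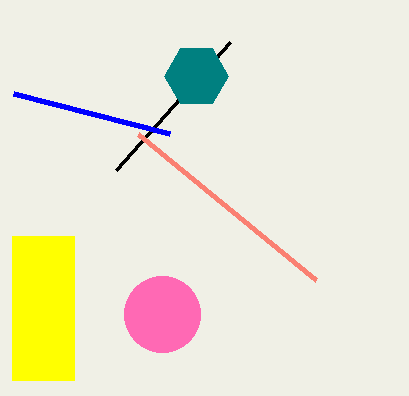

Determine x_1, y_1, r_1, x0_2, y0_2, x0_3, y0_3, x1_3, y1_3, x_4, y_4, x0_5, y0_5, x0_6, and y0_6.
x_1 = 162; y_1 = 314; r_1 = 38; x0_2 = 116; y0_2 = 170; x0_3 = 12; y0_3 = 236; x1_3 = 74; y1_3 = 380; x_4 = 196; y_4 = 76; x0_5 = 170; y0_5 = 134; x0_6 = 138; y0_6 = 134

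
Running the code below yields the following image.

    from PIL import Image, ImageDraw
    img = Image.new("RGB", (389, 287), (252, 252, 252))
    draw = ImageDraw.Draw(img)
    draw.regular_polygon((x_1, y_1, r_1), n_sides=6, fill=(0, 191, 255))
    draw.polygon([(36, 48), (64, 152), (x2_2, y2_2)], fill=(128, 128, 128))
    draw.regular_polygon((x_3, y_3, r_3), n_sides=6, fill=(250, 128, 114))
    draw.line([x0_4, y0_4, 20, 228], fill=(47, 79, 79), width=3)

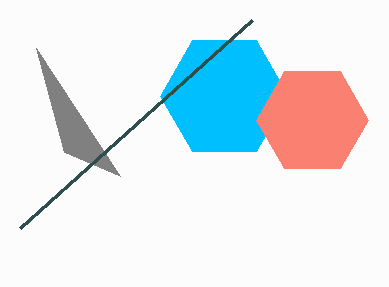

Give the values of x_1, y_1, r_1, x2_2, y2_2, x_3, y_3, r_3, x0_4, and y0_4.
x_1 = 224, y_1 = 96, r_1 = 64, x2_2 = 120, y2_2 = 176, x_3 = 312, y_3 = 120, r_3 = 56, x0_4 = 252, y0_4 = 20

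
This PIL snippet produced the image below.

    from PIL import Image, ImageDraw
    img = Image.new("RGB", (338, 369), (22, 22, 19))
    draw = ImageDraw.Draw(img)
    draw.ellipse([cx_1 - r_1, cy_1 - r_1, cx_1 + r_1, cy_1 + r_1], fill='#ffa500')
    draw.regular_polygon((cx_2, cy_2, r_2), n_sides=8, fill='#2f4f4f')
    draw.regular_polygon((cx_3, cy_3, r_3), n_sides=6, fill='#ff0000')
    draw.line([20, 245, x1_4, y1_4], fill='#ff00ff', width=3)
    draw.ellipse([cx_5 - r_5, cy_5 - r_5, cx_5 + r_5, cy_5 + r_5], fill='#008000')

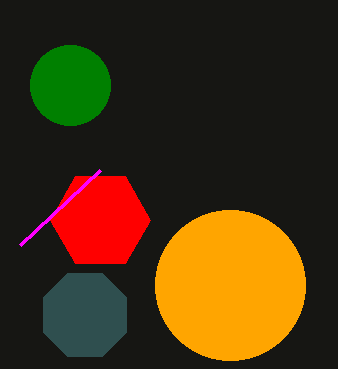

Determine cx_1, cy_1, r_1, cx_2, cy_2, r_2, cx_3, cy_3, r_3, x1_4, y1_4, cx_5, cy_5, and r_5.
cx_1 = 230, cy_1 = 285, r_1 = 75, cx_2 = 85, cy_2 = 315, r_2 = 45, cx_3 = 100, cy_3 = 220, r_3 = 50, x1_4 = 100, y1_4 = 170, cx_5 = 70, cy_5 = 85, r_5 = 40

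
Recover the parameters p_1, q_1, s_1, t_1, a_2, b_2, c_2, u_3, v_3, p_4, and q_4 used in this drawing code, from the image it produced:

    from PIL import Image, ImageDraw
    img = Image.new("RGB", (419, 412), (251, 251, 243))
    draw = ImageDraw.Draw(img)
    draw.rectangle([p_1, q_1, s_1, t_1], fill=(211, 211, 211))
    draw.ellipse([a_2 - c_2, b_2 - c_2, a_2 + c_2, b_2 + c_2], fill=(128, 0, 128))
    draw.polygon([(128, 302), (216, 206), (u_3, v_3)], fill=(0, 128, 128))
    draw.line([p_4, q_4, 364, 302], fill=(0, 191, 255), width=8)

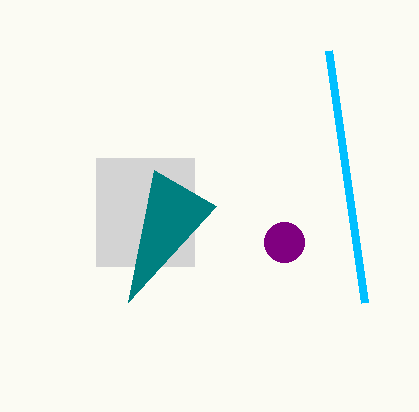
p_1 = 96; q_1 = 158; s_1 = 194; t_1 = 266; a_2 = 284; b_2 = 242; c_2 = 20; u_3 = 154; v_3 = 170; p_4 = 328; q_4 = 50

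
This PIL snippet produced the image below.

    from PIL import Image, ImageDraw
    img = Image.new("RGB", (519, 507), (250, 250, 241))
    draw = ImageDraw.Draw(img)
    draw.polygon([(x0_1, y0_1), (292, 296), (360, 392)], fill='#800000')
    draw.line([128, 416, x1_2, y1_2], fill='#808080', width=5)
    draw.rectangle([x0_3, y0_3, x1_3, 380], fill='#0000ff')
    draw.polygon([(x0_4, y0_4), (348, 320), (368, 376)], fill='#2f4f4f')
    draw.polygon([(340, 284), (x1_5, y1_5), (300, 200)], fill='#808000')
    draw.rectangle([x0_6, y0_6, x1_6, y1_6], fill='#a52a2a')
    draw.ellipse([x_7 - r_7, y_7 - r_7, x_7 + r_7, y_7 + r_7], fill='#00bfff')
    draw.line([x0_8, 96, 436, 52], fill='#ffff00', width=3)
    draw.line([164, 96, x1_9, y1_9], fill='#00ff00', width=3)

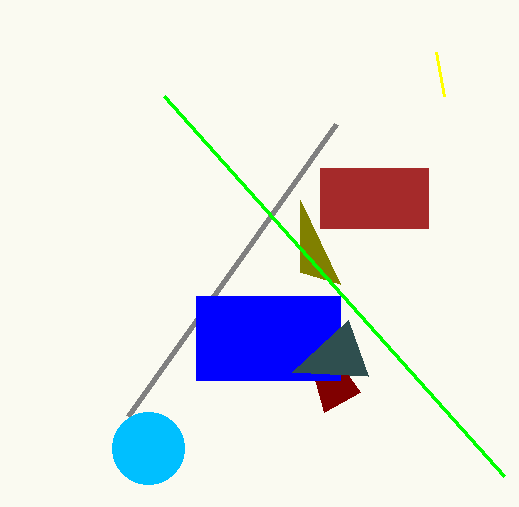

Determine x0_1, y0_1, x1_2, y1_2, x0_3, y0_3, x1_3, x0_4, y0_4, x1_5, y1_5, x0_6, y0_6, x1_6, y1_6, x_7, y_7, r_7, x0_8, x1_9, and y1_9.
x0_1 = 324
y0_1 = 412
x1_2 = 336
y1_2 = 124
x0_3 = 196
y0_3 = 296
x1_3 = 340
x0_4 = 292
y0_4 = 372
x1_5 = 300
y1_5 = 272
x0_6 = 320
y0_6 = 168
x1_6 = 428
y1_6 = 228
x_7 = 148
y_7 = 448
r_7 = 36
x0_8 = 444
x1_9 = 504
y1_9 = 476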